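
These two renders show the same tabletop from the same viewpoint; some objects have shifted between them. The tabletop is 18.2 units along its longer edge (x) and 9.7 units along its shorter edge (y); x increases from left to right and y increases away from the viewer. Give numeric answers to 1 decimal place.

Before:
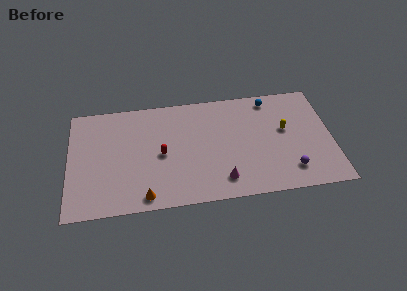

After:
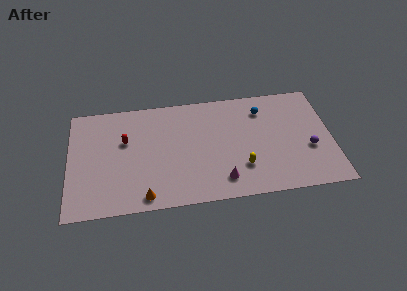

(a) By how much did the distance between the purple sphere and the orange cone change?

+1.7

The distance was about 10.0 in the first image and 11.7 in the second, so they moved 1.7 units further apart.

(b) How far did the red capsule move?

2.9

The red capsule moved from about (6.4, 4.6) to (3.9, 6.1), a distance of √(2.5² + 1.5²) ≈ 2.9.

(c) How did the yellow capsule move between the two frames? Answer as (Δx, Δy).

(-3.1, -2.9)

The yellow capsule was at about (15.0, 5.6) and moved to about (11.9, 2.7).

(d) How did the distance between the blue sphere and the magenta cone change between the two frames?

-1.1

The distance was about 7.6 in the first image and 6.5 in the second, so they moved 1.1 units closer together.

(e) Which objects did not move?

the orange cone and the magenta cone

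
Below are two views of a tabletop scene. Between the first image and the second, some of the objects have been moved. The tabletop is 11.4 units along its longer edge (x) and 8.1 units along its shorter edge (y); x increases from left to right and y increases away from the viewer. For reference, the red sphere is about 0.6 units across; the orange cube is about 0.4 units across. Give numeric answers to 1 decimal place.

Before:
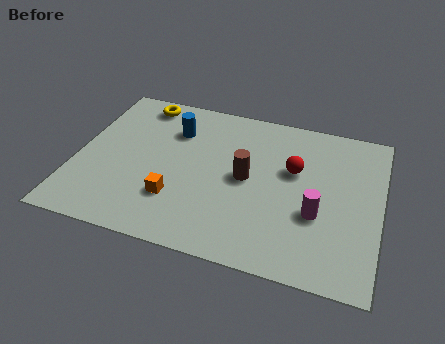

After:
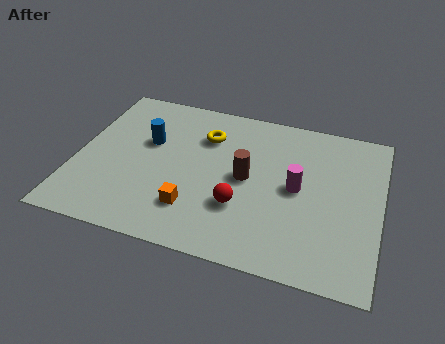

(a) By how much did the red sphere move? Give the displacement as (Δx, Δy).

(-1.8, -2.4)

The red sphere started near (8.1, 5.0) and ended near (6.3, 2.6).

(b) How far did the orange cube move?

0.8

From (3.9, 2.3) to (4.6, 2.0), the orange cube covered √(0.7² + 0.3²) ≈ 0.8 units.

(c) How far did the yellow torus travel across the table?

2.9

The yellow torus moved from about (2.1, 7.1) to (4.7, 5.9), a distance of √(2.6² + 1.2²) ≈ 2.9.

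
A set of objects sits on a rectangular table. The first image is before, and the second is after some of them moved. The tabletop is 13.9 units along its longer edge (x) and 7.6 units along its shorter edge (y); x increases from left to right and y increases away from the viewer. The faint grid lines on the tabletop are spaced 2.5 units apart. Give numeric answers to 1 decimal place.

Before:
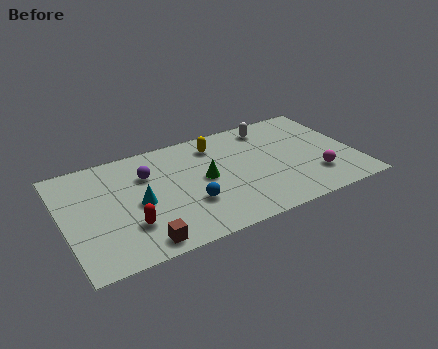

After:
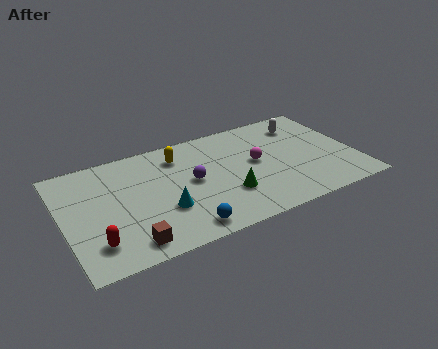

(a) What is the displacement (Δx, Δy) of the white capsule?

(1.6, -0.4)

The white capsule started near (10.2, 6.4) and ended near (11.8, 6.0).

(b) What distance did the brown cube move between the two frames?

0.5

The brown cube moved from about (3.3, 0.9) to (2.8, 1.1), a distance of √(0.5² + 0.2²) ≈ 0.5.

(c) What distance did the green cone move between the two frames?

1.7

From (6.7, 3.9) to (7.6, 2.4), the green cone covered √(0.9² + 1.5²) ≈ 1.7 units.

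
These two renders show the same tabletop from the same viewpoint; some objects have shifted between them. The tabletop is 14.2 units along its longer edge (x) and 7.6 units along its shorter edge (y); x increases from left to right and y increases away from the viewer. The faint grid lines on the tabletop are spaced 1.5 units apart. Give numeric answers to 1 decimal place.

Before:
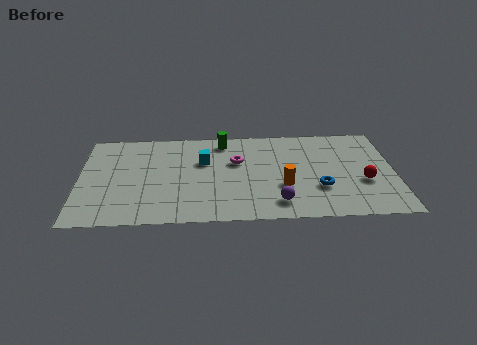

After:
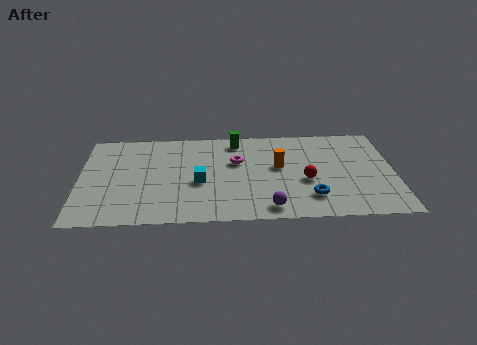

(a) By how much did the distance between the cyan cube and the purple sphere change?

-1.0

They were about 4.8 units apart before and 3.8 after — 1.0 units closer together.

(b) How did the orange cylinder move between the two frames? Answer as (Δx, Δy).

(-0.2, 1.6)

The orange cylinder started near (9.2, 2.7) and ended near (9.0, 4.3).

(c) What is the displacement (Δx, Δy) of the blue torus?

(-0.4, -0.7)

From the two frames, the blue torus sits at roughly (10.8, 2.5) before and (10.4, 1.8) after.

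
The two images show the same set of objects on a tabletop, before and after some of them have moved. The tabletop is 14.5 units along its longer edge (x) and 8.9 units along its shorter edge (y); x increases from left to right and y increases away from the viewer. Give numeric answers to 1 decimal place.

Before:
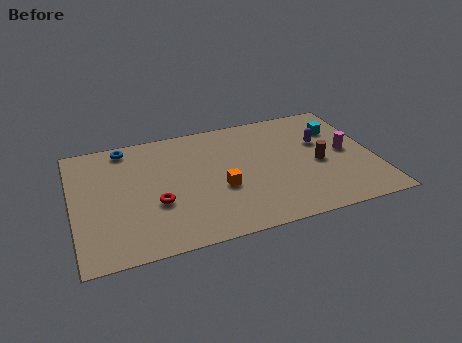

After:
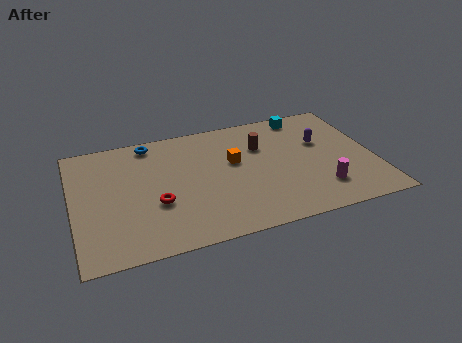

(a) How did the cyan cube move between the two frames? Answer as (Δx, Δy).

(-1.5, 1.5)

The cyan cube started near (13.0, 6.4) and ended near (11.5, 7.9).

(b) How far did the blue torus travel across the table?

1.2

The blue torus was near (2.7, 7.9) before and (3.9, 7.9) after, so it travelled √(1.2² + 0.0²) ≈ 1.2 units.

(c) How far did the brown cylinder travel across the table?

3.3

The brown cylinder moved from about (11.8, 4.0) to (9.2, 6.1), a distance of √(2.6² + 2.1²) ≈ 3.3.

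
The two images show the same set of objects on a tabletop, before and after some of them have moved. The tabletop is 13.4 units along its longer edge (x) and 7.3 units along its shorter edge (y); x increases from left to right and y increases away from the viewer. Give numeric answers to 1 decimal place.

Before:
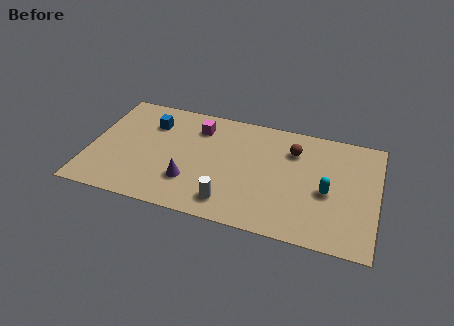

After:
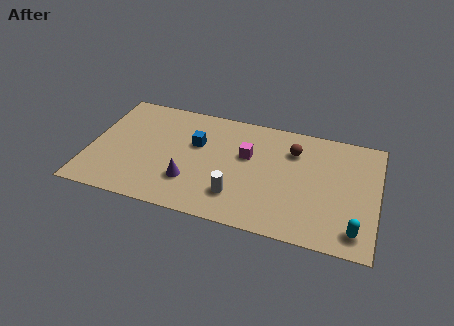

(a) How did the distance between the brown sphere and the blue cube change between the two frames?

-2.1

They were about 6.7 units apart before and 4.6 after — 2.1 units closer together.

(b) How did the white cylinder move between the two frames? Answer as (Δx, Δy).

(0.3, 0.5)

From the two frames, the white cylinder sits at roughly (6.7, 1.3) before and (7.0, 1.8) after.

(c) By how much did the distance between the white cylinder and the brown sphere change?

-0.6

They were about 4.9 units apart before and 4.3 after — 0.6 units closer together.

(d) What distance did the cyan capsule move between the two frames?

2.4

From (11.1, 3.2) to (12.5, 1.2), the cyan capsule covered √(1.4² + 2.0²) ≈ 2.4 units.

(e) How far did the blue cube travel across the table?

2.3

The blue cube moved from about (2.7, 5.4) to (4.9, 4.6), a distance of √(2.2² + 0.8²) ≈ 2.3.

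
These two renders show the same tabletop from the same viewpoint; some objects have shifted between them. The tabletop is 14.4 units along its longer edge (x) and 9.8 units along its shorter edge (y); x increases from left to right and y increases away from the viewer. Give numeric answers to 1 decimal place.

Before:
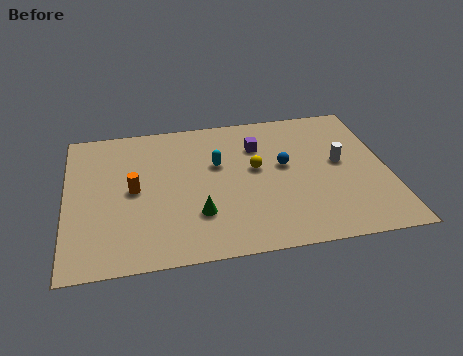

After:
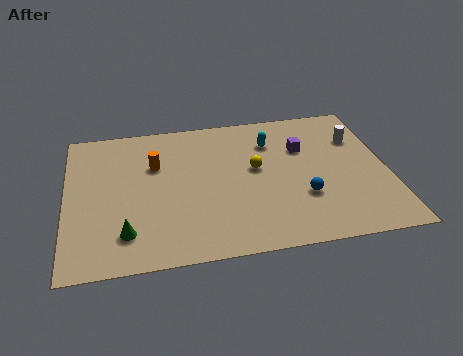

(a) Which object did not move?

the yellow sphere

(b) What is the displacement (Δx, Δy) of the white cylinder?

(0.9, 1.6)

The white cylinder started near (12.3, 5.3) and ended near (13.2, 6.9).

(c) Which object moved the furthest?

the green cone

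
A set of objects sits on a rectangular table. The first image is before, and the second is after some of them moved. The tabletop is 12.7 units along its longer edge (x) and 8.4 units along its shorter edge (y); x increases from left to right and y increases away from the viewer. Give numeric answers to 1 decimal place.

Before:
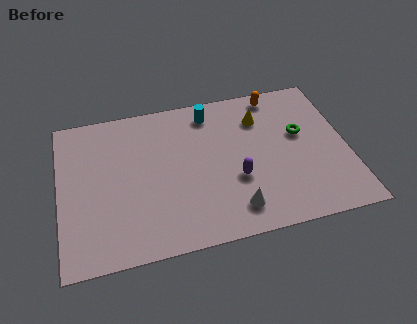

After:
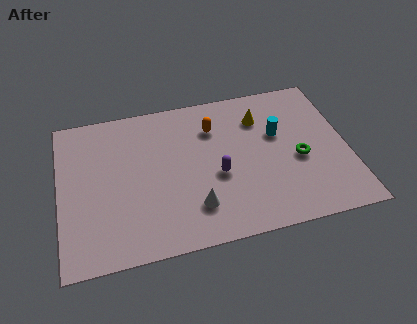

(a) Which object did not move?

the yellow cone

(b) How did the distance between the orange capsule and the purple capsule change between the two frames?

-2.2

They were about 4.9 units apart before and 2.7 after — 2.2 units closer together.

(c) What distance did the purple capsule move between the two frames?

0.9

The purple capsule was near (7.7, 3.1) before and (6.9, 3.5) after, so it travelled √(0.8² + 0.4²) ≈ 0.9 units.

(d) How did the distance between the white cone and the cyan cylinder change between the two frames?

-0.6

Before: roughly 5.6 units apart; after: 5.0. That's 0.6 units closer together.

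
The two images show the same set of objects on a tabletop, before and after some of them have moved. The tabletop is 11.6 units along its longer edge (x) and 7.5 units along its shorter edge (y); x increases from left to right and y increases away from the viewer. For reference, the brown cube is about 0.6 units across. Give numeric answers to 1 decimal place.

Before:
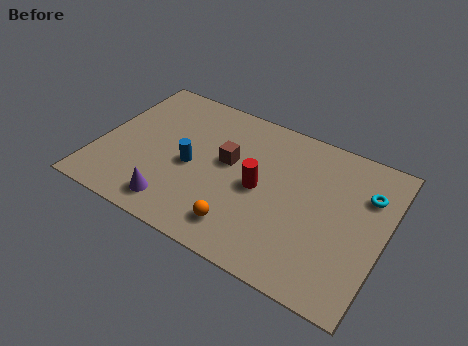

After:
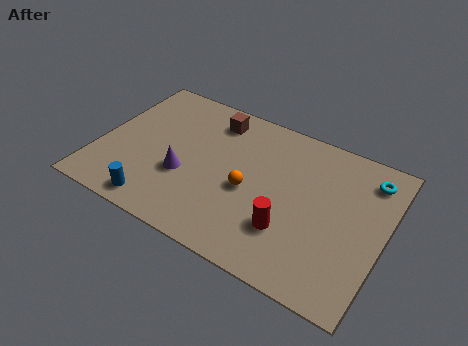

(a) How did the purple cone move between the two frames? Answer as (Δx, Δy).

(0.1, 1.6)

The purple cone was at about (3.5, 1.2) and moved to about (3.6, 2.8).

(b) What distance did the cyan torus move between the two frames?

0.8

From (10.7, 5.3) to (10.7, 6.1), the cyan torus covered √(0.0² + 0.8²) ≈ 0.8 units.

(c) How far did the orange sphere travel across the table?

1.9

From (6.2, 1.4) to (6.2, 3.3), the orange sphere covered √(0.0² + 1.9²) ≈ 1.9 units.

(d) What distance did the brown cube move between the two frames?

2.1

The brown cube was near (5.2, 4.3) before and (4.3, 6.2) after, so it travelled √(0.9² + 1.9²) ≈ 2.1 units.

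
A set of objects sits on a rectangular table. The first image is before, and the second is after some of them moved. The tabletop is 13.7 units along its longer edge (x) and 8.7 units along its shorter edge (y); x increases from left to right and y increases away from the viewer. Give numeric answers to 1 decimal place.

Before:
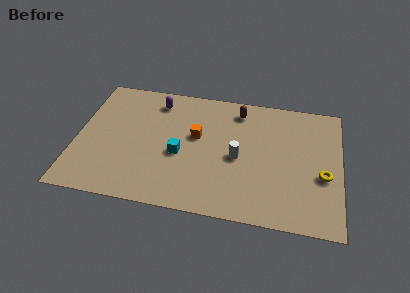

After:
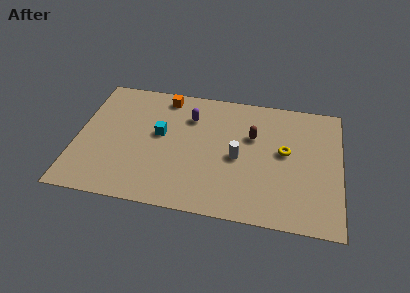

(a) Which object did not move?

the white cylinder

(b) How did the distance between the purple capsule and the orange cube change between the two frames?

-1.2

The distance was about 3.0 in the first image and 1.8 in the second, so they moved 1.2 units closer together.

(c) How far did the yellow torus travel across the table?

2.4

The yellow torus moved from about (12.8, 3.5) to (10.8, 4.8), a distance of √(2.0² + 1.3²) ≈ 2.4.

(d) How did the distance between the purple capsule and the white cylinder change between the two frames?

-1.9

They were about 5.4 units apart before and 3.5 after — 1.9 units closer together.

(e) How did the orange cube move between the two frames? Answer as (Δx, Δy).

(-1.8, 2.5)

The orange cube was at about (6.2, 5.1) and moved to about (4.4, 7.6).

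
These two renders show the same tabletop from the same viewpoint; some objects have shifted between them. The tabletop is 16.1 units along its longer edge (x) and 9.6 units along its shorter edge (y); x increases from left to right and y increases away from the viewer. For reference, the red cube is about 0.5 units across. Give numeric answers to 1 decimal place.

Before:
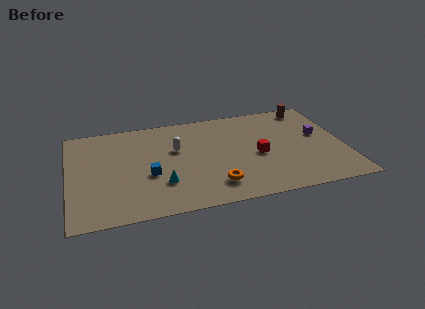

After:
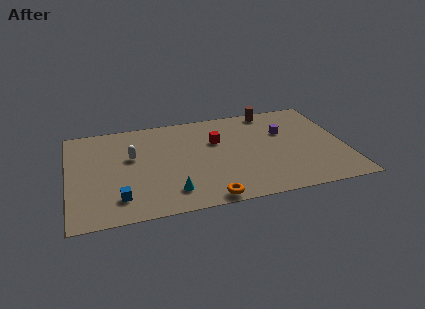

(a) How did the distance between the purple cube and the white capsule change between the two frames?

+0.6

They were about 8.4 units apart before and 9.0 after — 0.6 units further apart.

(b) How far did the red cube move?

3.0

The red cube was near (11.0, 4.3) before and (8.7, 6.3) after, so it travelled √(2.3² + 2.0²) ≈ 3.0 units.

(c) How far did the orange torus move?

1.3

From (8.3, 2.0) to (7.8, 0.8), the orange torus covered √(0.5² + 1.2²) ≈ 1.3 units.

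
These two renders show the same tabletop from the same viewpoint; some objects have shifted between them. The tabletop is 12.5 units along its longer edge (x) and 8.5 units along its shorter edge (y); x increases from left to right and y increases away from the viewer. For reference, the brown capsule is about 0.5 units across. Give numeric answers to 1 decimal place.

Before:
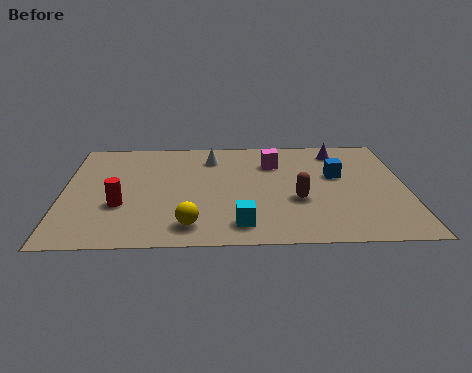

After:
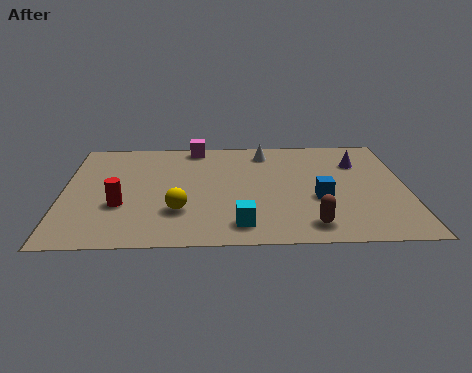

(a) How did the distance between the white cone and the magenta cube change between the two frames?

+0.3

They were about 2.4 units apart before and 2.7 after — 0.3 units further apart.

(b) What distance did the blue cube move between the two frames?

1.9

The blue cube was near (10.0, 5.1) before and (9.3, 3.3) after, so it travelled √(0.7² + 1.8²) ≈ 1.9 units.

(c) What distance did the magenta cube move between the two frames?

3.3

From (7.7, 6.2) to (4.8, 7.7), the magenta cube covered √(2.9² + 1.5²) ≈ 3.3 units.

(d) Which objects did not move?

the cyan cube and the red cylinder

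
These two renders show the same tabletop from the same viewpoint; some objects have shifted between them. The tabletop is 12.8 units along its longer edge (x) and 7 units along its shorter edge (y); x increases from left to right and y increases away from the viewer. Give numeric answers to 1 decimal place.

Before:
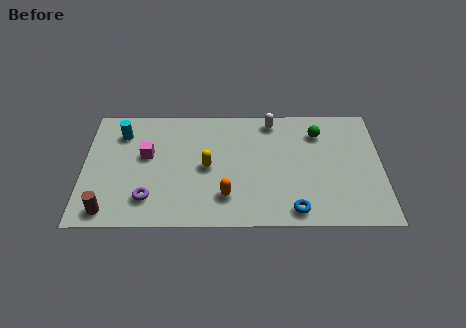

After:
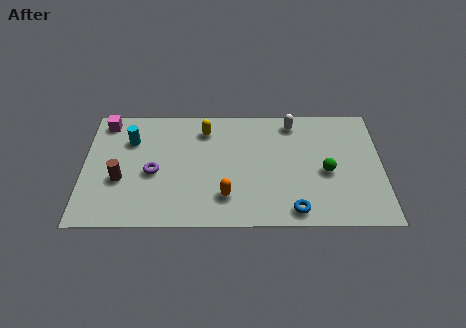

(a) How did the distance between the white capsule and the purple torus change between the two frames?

-0.3

They were about 7.0 units apart before and 6.7 after — 0.3 units closer together.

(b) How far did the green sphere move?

2.3

From (10.1, 5.4) to (10.4, 3.1), the green sphere covered √(0.3² + 2.3²) ≈ 2.3 units.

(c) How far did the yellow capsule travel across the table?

2.2

The yellow capsule was near (5.3, 3.4) before and (5.2, 5.6) after, so it travelled √(0.1² + 2.2²) ≈ 2.2 units.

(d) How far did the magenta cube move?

2.7

From (2.7, 4.1) to (0.9, 6.1), the magenta cube covered √(1.8² + 2.0²) ≈ 2.7 units.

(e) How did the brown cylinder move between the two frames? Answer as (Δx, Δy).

(0.5, 1.8)

The brown cylinder was at about (1.1, 0.9) and moved to about (1.6, 2.7).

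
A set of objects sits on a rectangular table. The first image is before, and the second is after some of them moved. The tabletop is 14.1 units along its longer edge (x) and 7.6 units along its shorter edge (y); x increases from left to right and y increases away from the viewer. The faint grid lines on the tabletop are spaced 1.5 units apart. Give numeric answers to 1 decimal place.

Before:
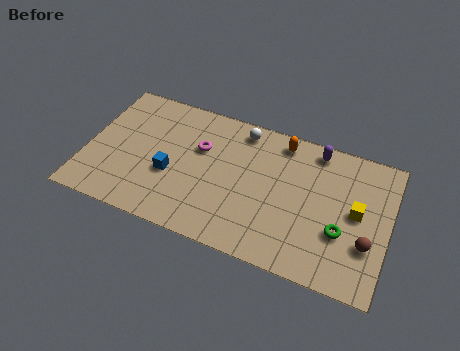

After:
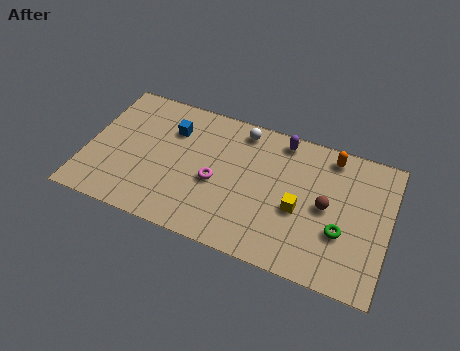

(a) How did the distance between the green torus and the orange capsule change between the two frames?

-1.0

Before: roughly 5.0 units apart; after: 4.0. That's 1.0 units closer together.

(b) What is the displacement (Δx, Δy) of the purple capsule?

(-1.6, 0.0)

The purple capsule started near (10.5, 6.7) and ended near (8.9, 6.7).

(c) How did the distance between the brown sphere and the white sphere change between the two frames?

-2.4

The distance was about 7.4 in the first image and 5.0 in the second, so they moved 2.4 units closer together.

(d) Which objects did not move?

the green torus and the white sphere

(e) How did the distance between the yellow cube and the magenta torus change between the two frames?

-3.6

They were about 7.5 units apart before and 3.9 after — 3.6 units closer together.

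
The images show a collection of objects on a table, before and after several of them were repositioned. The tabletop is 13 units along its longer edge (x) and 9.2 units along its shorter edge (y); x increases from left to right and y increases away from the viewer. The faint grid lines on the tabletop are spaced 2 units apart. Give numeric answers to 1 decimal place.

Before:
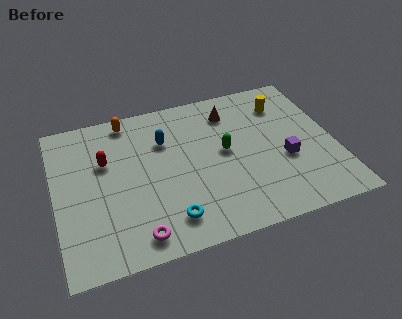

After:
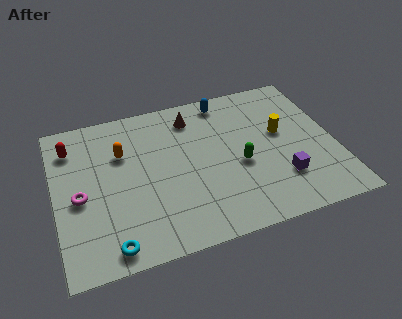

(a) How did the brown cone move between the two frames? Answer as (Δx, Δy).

(-1.8, 0.2)

The brown cone started near (8.4, 7.3) and ended near (6.6, 7.5).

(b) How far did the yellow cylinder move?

1.8

From (10.9, 7.1) to (10.6, 5.3), the yellow cylinder covered √(0.3² + 1.8²) ≈ 1.8 units.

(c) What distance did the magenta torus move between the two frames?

3.8

The magenta torus moved from about (3.5, 1.2) to (1.1, 4.1), a distance of √(2.4² + 2.9²) ≈ 3.8.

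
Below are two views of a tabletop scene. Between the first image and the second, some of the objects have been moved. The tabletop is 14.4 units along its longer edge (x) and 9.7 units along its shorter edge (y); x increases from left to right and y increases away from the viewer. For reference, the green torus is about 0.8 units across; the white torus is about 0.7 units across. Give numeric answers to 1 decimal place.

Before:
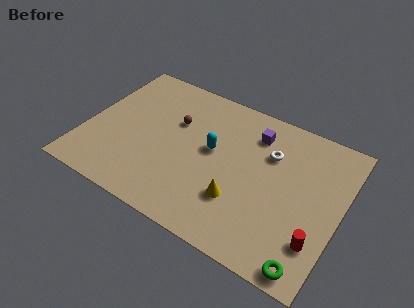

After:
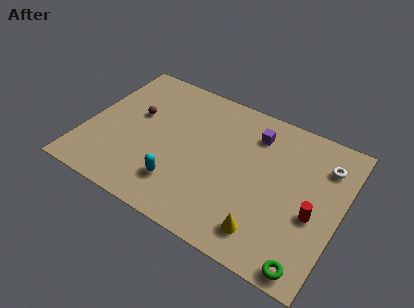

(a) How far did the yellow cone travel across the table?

2.1

From (9.0, 2.9) to (10.7, 1.7), the yellow cone covered √(1.7² + 1.2²) ≈ 2.1 units.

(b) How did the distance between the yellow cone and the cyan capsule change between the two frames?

+1.9

Before: roughly 3.1 units apart; after: 5.0. That's 1.9 units further apart.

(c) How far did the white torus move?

3.1

The white torus moved from about (10.2, 6.7) to (13.2, 7.4), a distance of √(3.0² + 0.7²) ≈ 3.1.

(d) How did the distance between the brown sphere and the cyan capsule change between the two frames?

+2.2

They were about 2.5 units apart before and 4.7 after — 2.2 units further apart.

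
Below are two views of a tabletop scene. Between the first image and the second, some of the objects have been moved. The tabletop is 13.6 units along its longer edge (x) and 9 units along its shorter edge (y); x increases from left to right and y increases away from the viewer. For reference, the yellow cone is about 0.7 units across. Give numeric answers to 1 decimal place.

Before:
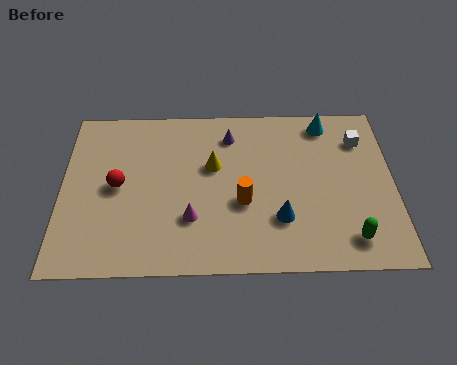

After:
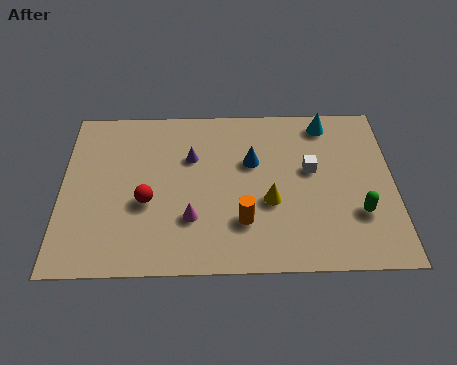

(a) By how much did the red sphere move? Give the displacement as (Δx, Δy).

(1.2, -0.9)

The red sphere was at about (2.3, 4.5) and moved to about (3.5, 3.6).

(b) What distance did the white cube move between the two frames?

2.6

The white cube was near (12.3, 6.8) before and (10.2, 5.2) after, so it travelled √(2.1² + 1.6²) ≈ 2.6 units.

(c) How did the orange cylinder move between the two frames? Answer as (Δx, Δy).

(0.0, -1.0)

From the two frames, the orange cylinder sits at roughly (7.4, 3.5) before and (7.4, 2.5) after.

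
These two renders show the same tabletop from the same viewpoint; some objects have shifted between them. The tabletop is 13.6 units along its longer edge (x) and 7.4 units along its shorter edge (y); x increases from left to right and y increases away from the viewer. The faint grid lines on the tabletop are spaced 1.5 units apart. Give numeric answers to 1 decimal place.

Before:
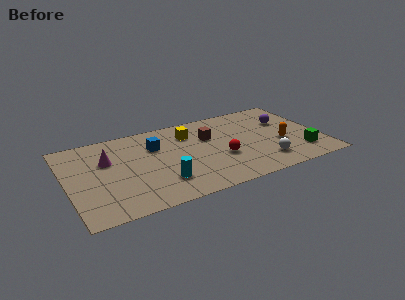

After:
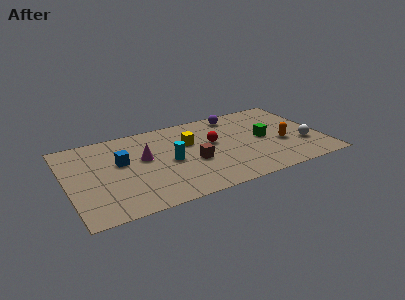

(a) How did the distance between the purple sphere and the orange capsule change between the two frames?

+2.0

The distance was about 2.1 in the first image and 4.1 in the second, so they moved 2.0 units further apart.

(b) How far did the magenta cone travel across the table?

2.0

From (2.2, 4.8) to (4.1, 4.3), the magenta cone covered √(1.9² + 0.5²) ≈ 2.0 units.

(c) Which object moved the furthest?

the purple sphere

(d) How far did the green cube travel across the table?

2.7

The green cube was near (12.3, 1.7) before and (10.5, 3.7) after, so it travelled √(1.8² + 2.0²) ≈ 2.7 units.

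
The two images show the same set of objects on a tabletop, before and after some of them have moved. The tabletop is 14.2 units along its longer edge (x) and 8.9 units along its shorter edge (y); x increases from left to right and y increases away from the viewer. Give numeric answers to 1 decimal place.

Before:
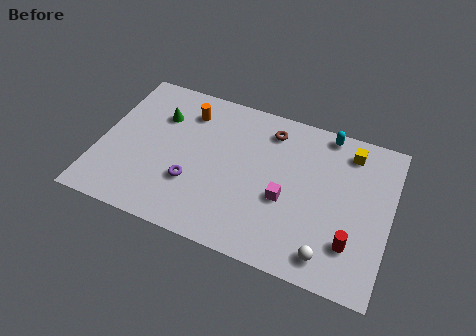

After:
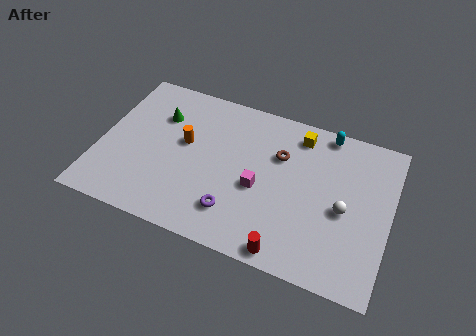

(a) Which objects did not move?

the green cone and the cyan capsule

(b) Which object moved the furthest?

the red cylinder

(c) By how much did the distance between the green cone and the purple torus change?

+2.1

Before: roughly 3.9 units apart; after: 6.0. That's 2.1 units further apart.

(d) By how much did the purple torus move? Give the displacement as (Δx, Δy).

(2.2, -0.9)

From the two frames, the purple torus sits at roughly (4.7, 2.9) before and (6.9, 2.0) after.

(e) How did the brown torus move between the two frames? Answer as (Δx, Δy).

(0.6, -1.3)

From the two frames, the brown torus sits at roughly (8.1, 7.3) before and (8.7, 6.0) after.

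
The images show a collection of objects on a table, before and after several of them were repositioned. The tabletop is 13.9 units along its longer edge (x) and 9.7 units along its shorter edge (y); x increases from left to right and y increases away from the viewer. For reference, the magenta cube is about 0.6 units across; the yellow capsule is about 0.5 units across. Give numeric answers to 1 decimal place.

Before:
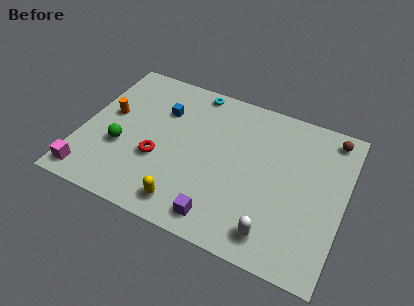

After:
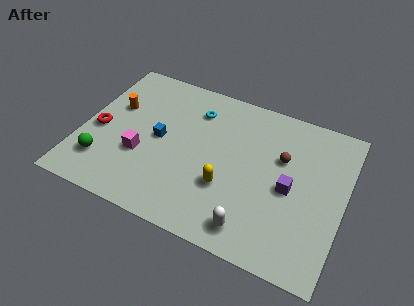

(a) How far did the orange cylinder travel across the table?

0.6

The orange cylinder moved from about (1.3, 5.5) to (1.5, 6.1), a distance of √(0.2² + 0.6²) ≈ 0.6.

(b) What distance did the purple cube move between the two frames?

4.6

The purple cube moved from about (7.8, 1.3) to (11.1, 4.5), a distance of √(3.3² + 3.2²) ≈ 4.6.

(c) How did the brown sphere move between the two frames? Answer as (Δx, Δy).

(-2.4, -2.3)

From the two frames, the brown sphere sits at roughly (12.9, 8.5) before and (10.5, 6.2) after.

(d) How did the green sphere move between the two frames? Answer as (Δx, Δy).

(-0.8, -1.3)

The green sphere was at about (2.2, 3.6) and moved to about (1.4, 2.3).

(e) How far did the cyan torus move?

1.3

The cyan torus was near (5.5, 8.8) before and (5.7, 7.5) after, so it travelled √(0.2² + 1.3²) ≈ 1.3 units.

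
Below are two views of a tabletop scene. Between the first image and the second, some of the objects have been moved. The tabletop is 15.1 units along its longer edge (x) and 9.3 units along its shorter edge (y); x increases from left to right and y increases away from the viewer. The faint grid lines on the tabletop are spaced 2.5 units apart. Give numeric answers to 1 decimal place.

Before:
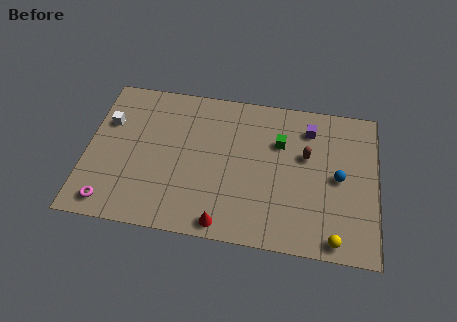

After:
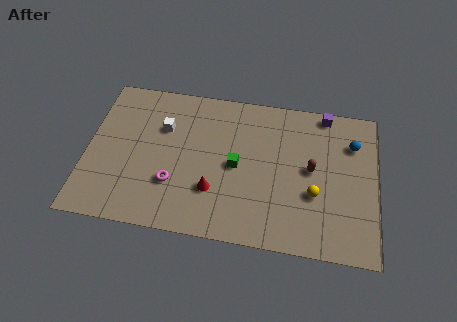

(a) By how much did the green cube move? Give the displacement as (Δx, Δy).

(-2.2, -1.8)

The green cube started near (10.0, 6.3) and ended near (7.8, 4.5).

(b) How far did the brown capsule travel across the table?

0.9

The brown capsule was near (11.4, 5.7) before and (11.7, 4.9) after, so it travelled √(0.3² + 0.8²) ≈ 0.9 units.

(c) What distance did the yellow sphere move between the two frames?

2.7

The yellow sphere moved from about (13.0, 0.9) to (11.9, 3.4), a distance of √(1.1² + 2.5²) ≈ 2.7.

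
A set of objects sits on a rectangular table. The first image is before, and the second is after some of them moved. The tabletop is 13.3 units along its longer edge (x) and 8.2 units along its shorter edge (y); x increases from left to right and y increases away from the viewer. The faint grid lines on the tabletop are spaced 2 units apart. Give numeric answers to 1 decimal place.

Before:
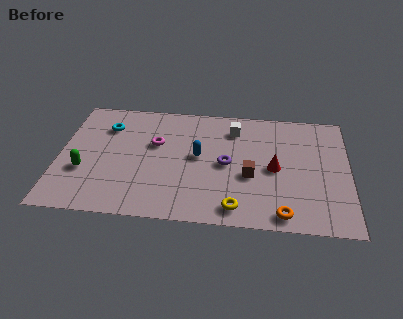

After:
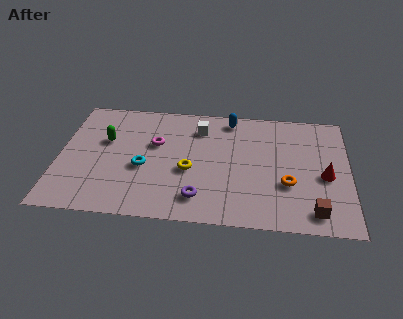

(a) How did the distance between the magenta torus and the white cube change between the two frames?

-1.5

The distance was about 3.9 in the first image and 2.4 in the second, so they moved 1.5 units closer together.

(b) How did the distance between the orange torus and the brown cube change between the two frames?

-0.7

Before: roughly 2.8 units apart; after: 2.1. That's 0.7 units closer together.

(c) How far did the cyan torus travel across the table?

3.2

The cyan torus was near (2.1, 6.1) before and (3.9, 3.4) after, so it travelled √(1.8² + 2.7²) ≈ 3.2 units.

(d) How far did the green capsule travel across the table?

2.4

The green capsule moved from about (1.2, 2.9) to (2.1, 5.1), a distance of √(0.9² + 2.2²) ≈ 2.4.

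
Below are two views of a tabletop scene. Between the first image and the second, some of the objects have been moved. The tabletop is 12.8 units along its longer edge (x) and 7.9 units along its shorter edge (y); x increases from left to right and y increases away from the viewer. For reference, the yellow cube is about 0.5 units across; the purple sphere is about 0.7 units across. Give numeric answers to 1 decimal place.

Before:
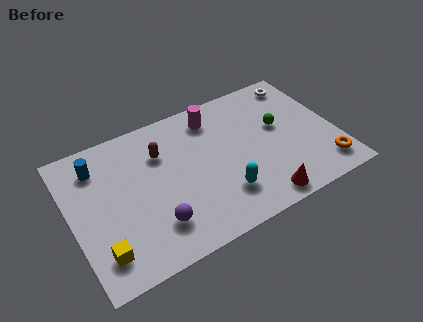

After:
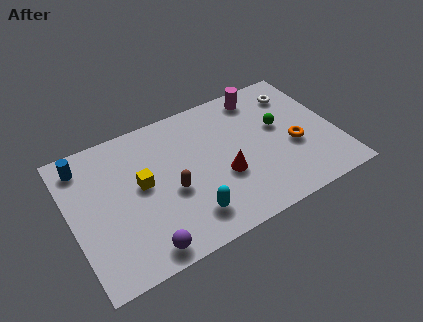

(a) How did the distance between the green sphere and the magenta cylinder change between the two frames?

-1.3

The distance was about 3.6 in the first image and 2.3 in the second, so they moved 1.3 units closer together.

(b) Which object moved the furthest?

the yellow cube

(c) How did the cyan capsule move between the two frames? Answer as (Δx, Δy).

(-1.7, -0.4)

The cyan capsule started near (7.0, 2.0) and ended near (5.3, 1.6).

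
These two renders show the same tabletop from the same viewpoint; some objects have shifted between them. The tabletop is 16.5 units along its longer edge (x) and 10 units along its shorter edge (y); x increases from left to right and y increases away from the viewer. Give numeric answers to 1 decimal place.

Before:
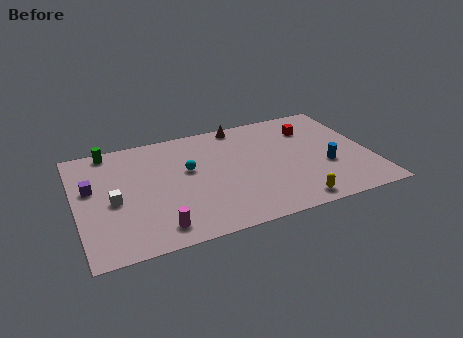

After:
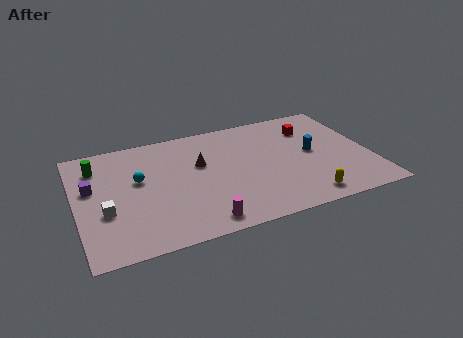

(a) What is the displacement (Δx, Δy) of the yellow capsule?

(0.7, 0.2)

The yellow capsule was at about (11.7, 1.1) and moved to about (12.4, 1.3).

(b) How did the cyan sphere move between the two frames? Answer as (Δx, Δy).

(-2.8, 0.0)

From the two frames, the cyan sphere sits at roughly (6.3, 5.9) before and (3.5, 5.9) after.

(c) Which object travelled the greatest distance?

the brown cone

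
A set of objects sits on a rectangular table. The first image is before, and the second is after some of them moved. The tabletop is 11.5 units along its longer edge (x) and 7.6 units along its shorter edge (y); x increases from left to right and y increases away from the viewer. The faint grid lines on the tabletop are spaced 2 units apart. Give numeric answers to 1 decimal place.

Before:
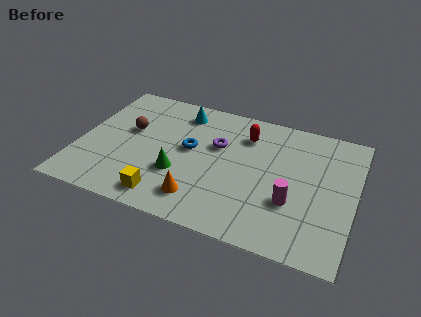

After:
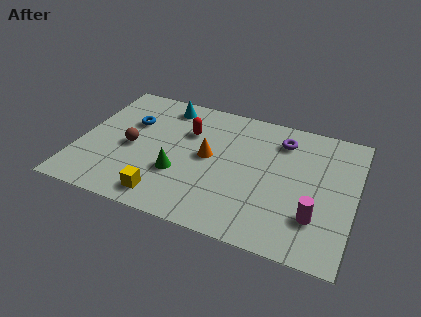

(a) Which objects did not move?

the green cone and the yellow cube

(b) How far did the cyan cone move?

0.7

The cyan cone moved from about (4.0, 6.3) to (3.3, 6.5), a distance of √(0.7² + 0.2²) ≈ 0.7.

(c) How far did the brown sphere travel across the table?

1.0

From (2.0, 4.5) to (2.2, 3.5), the brown sphere covered √(0.2² + 1.0²) ≈ 1.0 units.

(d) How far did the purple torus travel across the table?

2.9

The purple torus was near (5.7, 4.8) before and (8.3, 6.0) after, so it travelled √(2.6² + 1.2²) ≈ 2.9 units.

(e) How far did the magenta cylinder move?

1.1

The magenta cylinder moved from about (9.0, 2.6) to (10.0, 2.1), a distance of √(1.0² + 0.5²) ≈ 1.1.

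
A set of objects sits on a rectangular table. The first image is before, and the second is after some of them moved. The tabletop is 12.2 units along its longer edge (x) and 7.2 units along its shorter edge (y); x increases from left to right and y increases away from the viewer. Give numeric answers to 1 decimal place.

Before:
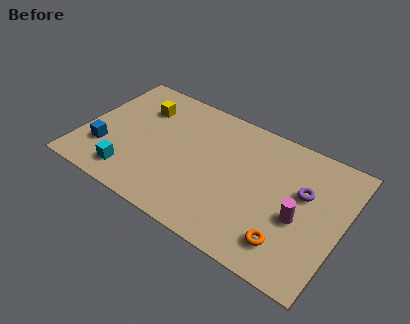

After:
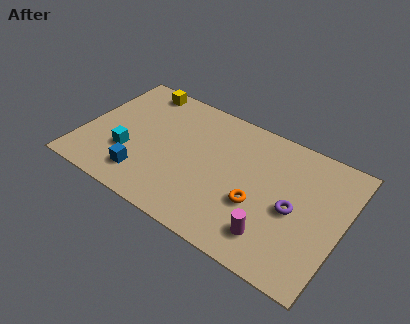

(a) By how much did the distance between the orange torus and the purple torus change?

-1.2

Before: roughly 2.9 units apart; after: 1.7. That's 1.2 units closer together.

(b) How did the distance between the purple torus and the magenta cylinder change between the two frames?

+0.5

They were about 1.4 units apart before and 1.9 after — 0.5 units further apart.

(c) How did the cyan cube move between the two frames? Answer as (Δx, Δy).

(-0.3, 1.1)

The cyan cube started near (2.6, 1.3) and ended near (2.3, 2.4).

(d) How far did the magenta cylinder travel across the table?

1.8

The magenta cylinder moved from about (10.3, 3.0) to (9.3, 1.5), a distance of √(1.0² + 1.5²) ≈ 1.8.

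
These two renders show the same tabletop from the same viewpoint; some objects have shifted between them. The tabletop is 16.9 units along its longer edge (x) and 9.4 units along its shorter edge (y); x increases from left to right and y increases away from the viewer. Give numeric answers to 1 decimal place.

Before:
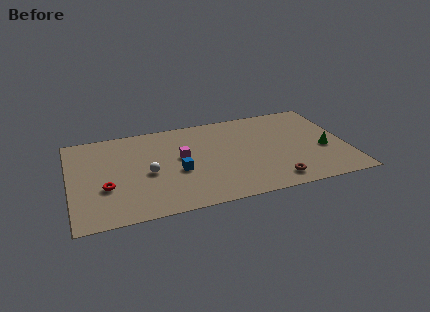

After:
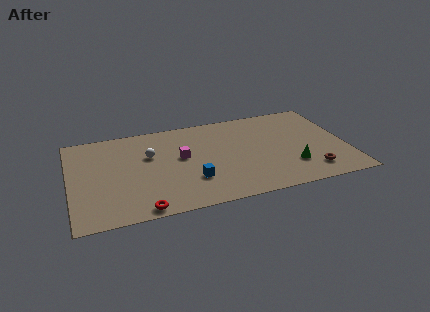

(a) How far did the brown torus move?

2.3

From (12.2, 1.4) to (14.5, 1.8), the brown torus covered √(2.3² + 0.4²) ≈ 2.3 units.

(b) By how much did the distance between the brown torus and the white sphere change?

+2.5

They were about 8.0 units apart before and 10.5 after — 2.5 units further apart.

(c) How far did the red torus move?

3.3

The red torus moved from about (2.1, 3.4) to (4.1, 0.8), a distance of √(2.0² + 2.6²) ≈ 3.3.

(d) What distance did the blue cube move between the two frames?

1.4

The blue cube moved from about (6.5, 3.9) to (7.3, 2.8), a distance of √(0.8² + 1.1²) ≈ 1.4.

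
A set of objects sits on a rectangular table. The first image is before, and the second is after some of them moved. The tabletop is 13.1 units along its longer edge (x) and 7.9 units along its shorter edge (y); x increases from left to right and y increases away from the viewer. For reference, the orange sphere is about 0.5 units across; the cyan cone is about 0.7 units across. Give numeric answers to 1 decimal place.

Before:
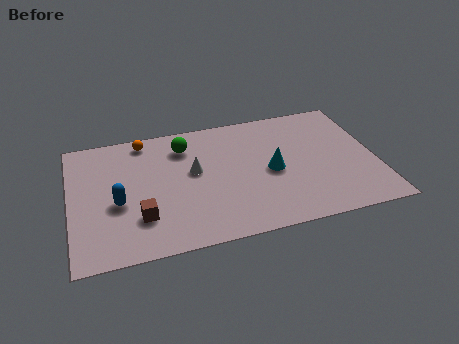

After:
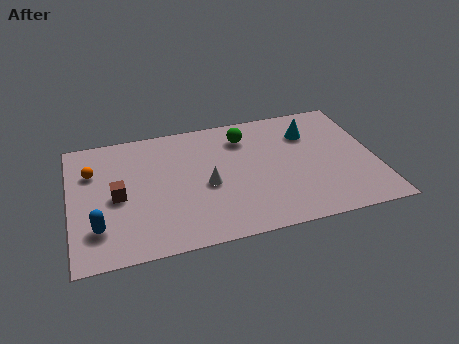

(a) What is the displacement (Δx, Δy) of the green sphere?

(2.6, 0.0)

From the two frames, the green sphere sits at roughly (5.0, 6.2) before and (7.6, 6.2) after.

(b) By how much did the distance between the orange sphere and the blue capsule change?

-0.4

Before: roughly 3.9 units apart; after: 3.5. That's 0.4 units closer together.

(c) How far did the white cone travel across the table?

1.1

The white cone was near (5.3, 4.5) before and (5.8, 3.5) after, so it travelled √(0.5² + 1.0²) ≈ 1.1 units.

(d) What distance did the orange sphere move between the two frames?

2.7

The orange sphere was near (3.3, 7.0) before and (1.0, 5.5) after, so it travelled √(2.3² + 1.5²) ≈ 2.7 units.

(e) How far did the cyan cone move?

2.8

The cyan cone moved from about (8.6, 3.7) to (10.4, 5.8), a distance of √(1.8² + 2.1²) ≈ 2.8.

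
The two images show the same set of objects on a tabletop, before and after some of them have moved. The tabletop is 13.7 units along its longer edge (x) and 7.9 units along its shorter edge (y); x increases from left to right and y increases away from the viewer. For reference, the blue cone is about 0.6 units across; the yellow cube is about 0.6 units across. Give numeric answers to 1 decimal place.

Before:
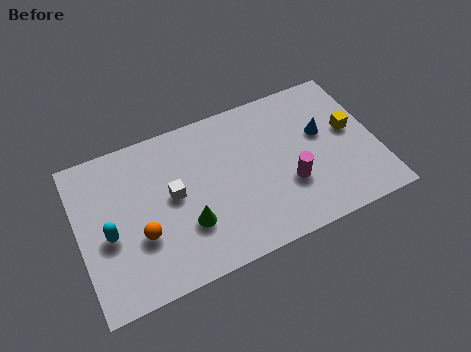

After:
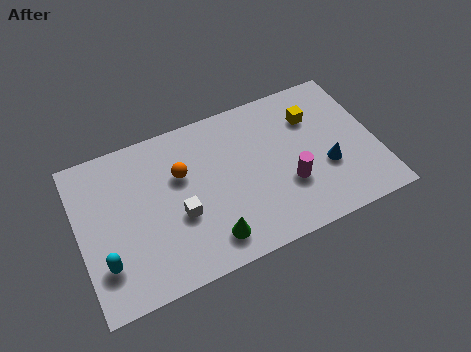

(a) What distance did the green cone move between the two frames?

1.4

The green cone moved from about (4.8, 2.5) to (5.7, 1.4), a distance of √(0.9² + 1.1²) ≈ 1.4.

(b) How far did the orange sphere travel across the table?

3.1

The orange sphere moved from about (2.7, 2.8) to (4.8, 5.1), a distance of √(2.1² + 2.3²) ≈ 3.1.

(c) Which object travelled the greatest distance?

the orange sphere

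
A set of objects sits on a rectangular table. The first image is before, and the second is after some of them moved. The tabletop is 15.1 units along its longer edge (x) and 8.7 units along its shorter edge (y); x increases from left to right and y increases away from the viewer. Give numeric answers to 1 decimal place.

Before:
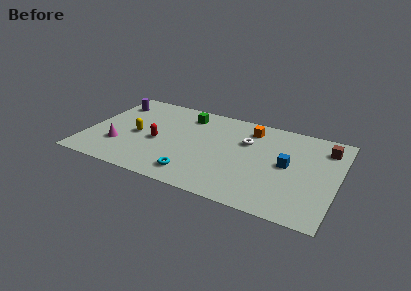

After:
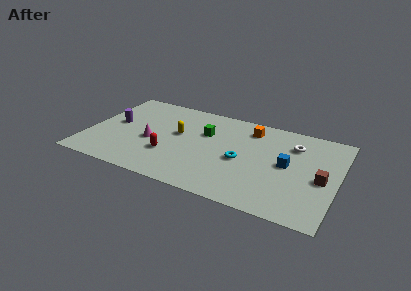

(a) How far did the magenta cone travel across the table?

2.1

The magenta cone was near (2.1, 2.6) before and (3.9, 3.7) after, so it travelled √(1.8² + 1.1²) ≈ 2.1 units.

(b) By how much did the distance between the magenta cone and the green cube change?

-2.1

Before: roughly 5.8 units apart; after: 3.7. That's 2.1 units closer together.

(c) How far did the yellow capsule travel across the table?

2.6

The yellow capsule was near (3.0, 4.0) before and (5.4, 5.0) after, so it travelled √(2.4² + 1.0²) ≈ 2.6 units.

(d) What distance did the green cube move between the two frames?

1.9

The green cube moved from about (5.7, 7.1) to (7.0, 5.7), a distance of √(1.3² + 1.4²) ≈ 1.9.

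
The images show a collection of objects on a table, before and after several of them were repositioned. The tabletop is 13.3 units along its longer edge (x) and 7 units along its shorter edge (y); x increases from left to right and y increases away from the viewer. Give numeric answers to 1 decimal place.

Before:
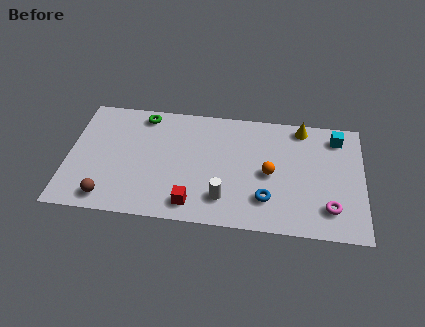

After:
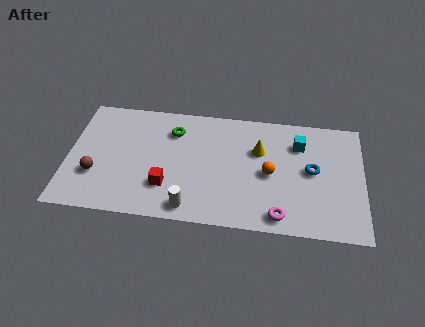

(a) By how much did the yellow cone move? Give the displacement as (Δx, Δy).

(-1.9, -1.6)

From the two frames, the yellow cone sits at roughly (10.5, 6.2) before and (8.6, 4.6) after.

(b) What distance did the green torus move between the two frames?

1.6

From (3.3, 6.1) to (4.7, 5.3), the green torus covered √(1.4² + 0.8²) ≈ 1.6 units.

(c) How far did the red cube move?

1.5

The red cube was near (5.7, 1.1) before and (4.5, 2.0) after, so it travelled √(1.2² + 0.9²) ≈ 1.5 units.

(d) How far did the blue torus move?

2.8

The blue torus was near (9.0, 1.8) before and (11.0, 3.7) after, so it travelled √(2.0² + 1.9²) ≈ 2.8 units.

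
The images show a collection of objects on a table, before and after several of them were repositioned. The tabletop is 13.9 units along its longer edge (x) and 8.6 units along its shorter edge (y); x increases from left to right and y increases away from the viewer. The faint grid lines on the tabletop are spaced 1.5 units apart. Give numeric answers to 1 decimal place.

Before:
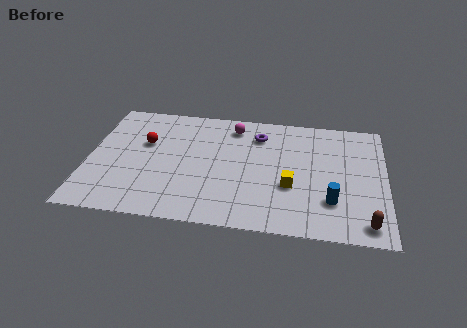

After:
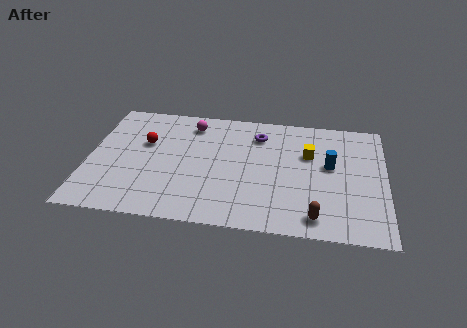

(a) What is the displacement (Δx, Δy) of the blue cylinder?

(-0.1, 2.5)

The blue cylinder was at about (11.4, 2.4) and moved to about (11.3, 4.9).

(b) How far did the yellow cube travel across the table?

2.5

From (9.5, 3.2) to (10.3, 5.6), the yellow cube covered √(0.8² + 2.4²) ≈ 2.5 units.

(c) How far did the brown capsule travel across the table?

2.3

The brown capsule moved from about (13.0, 1.1) to (10.7, 1.2), a distance of √(2.3² + 0.1²) ≈ 2.3.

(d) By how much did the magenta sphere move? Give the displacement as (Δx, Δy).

(-2.0, -0.1)

The magenta sphere was at about (6.7, 7.2) and moved to about (4.7, 7.1).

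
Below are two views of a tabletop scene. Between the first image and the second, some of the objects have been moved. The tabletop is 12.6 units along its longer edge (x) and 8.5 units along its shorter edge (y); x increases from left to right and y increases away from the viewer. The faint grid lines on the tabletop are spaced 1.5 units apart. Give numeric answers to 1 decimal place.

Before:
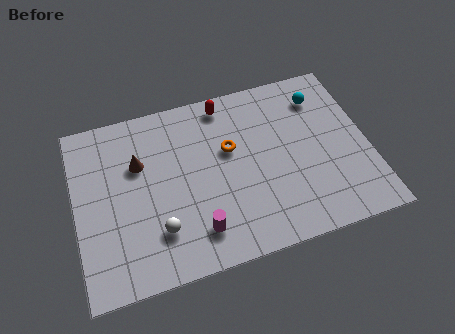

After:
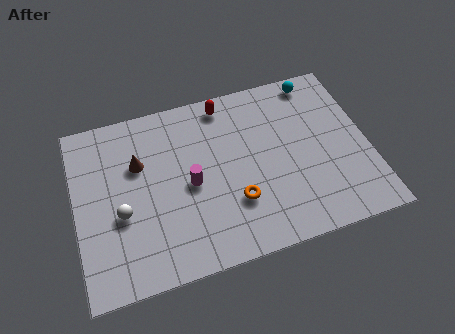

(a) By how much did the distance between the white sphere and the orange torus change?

+0.4

They were about 4.5 units apart before and 4.9 after — 0.4 units further apart.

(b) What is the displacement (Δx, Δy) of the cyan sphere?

(-0.1, 0.9)

From the two frames, the cyan sphere sits at roughly (10.8, 6.7) before and (10.7, 7.6) after.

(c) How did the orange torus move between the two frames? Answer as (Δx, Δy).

(0.0, -2.6)

The orange torus was at about (6.7, 5.2) and moved to about (6.7, 2.6).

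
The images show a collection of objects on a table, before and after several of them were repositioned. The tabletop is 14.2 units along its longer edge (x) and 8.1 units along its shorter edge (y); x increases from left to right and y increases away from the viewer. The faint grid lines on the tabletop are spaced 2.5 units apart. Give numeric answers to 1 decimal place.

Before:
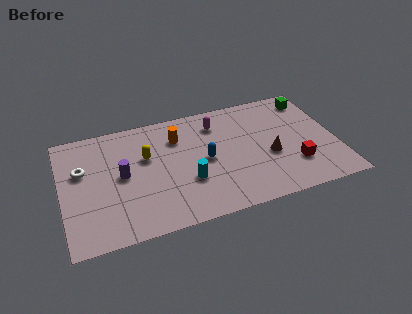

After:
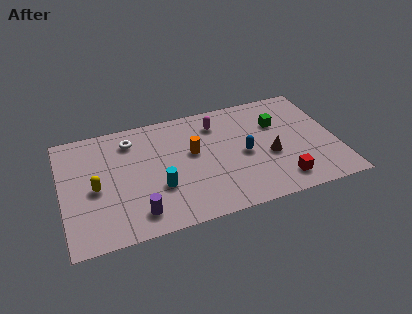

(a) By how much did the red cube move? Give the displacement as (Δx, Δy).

(-0.8, -0.9)

The red cube was at about (11.9, 2.3) and moved to about (11.1, 1.4).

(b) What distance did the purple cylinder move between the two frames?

2.9

The purple cylinder was near (3.1, 4.2) before and (3.7, 1.4) after, so it travelled √(0.6² + 2.8²) ≈ 2.9 units.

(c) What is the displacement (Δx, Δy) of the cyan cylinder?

(-1.5, 0.0)

From the two frames, the cyan cylinder sits at roughly (6.4, 2.8) before and (4.9, 2.8) after.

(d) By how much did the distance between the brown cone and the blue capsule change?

-2.0

They were about 3.4 units apart before and 1.4 after — 2.0 units closer together.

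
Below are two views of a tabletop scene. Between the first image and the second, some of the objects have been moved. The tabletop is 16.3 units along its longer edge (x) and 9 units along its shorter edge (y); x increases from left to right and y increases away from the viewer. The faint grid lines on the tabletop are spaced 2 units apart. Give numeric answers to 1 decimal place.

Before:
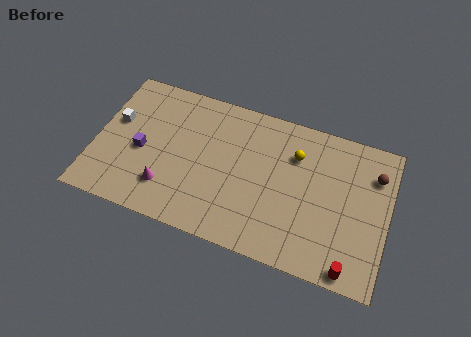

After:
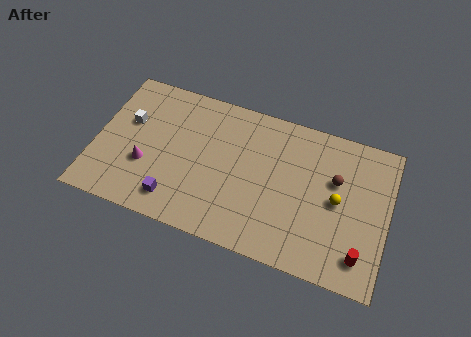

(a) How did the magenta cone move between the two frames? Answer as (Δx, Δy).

(-1.3, 1.0)

The magenta cone started near (4.2, 2.2) and ended near (2.9, 3.2).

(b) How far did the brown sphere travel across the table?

2.3

From (15.4, 6.7) to (13.3, 5.7), the brown sphere covered √(2.1² + 1.0²) ≈ 2.3 units.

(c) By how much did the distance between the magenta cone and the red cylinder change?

+1.8

The distance was about 10.4 in the first image and 12.2 in the second, so they moved 1.8 units further apart.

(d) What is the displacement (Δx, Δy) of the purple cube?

(2.1, -2.4)

The purple cube started near (2.6, 4.0) and ended near (4.7, 1.6).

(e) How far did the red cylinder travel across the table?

1.0

The red cylinder moved from about (14.5, 0.8) to (15.0, 1.7), a distance of √(0.5² + 0.9²) ≈ 1.0.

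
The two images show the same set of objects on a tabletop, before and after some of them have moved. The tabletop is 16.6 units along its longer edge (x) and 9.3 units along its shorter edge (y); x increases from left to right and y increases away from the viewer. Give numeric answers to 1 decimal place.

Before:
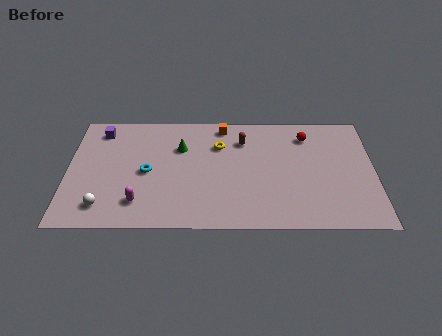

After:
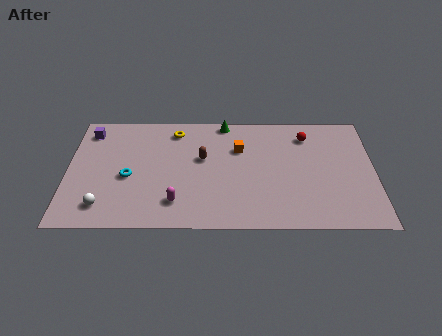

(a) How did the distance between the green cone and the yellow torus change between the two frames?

+0.7

Before: roughly 2.1 units apart; after: 2.8. That's 0.7 units further apart.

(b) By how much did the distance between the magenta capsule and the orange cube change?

-2.2

Before: roughly 7.7 units apart; after: 5.5. That's 2.2 units closer together.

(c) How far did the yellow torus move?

2.7

From (8.2, 6.6) to (5.8, 7.8), the yellow torus covered √(2.4² + 1.2²) ≈ 2.7 units.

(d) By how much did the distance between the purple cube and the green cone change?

+2.8

Before: roughly 4.6 units apart; after: 7.4. That's 2.8 units further apart.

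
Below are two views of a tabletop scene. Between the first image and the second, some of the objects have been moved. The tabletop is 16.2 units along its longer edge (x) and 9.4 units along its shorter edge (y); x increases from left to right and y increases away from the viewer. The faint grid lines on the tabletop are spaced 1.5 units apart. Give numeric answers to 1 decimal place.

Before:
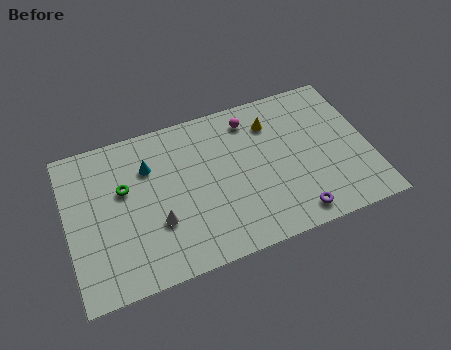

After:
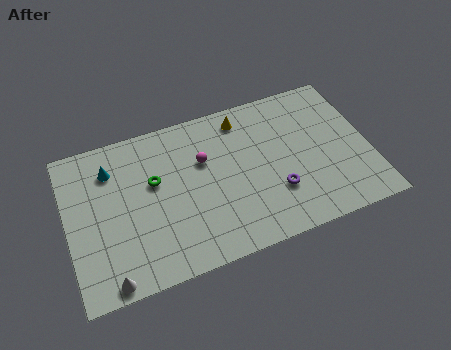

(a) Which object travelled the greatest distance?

the white cone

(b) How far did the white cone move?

3.7

From (4.7, 3.2) to (1.9, 0.8), the white cone covered √(2.8² + 2.4²) ≈ 3.7 units.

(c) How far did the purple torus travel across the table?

1.9

The purple torus was near (11.8, 1.2) before and (11.0, 2.9) after, so it travelled √(0.8² + 1.7²) ≈ 1.9 units.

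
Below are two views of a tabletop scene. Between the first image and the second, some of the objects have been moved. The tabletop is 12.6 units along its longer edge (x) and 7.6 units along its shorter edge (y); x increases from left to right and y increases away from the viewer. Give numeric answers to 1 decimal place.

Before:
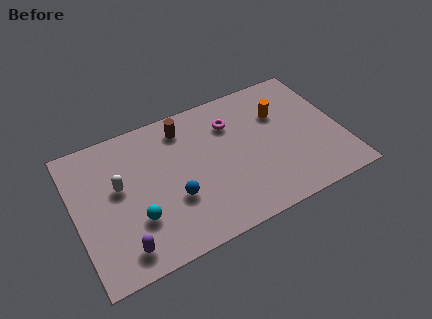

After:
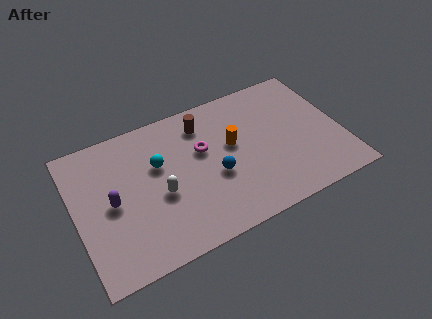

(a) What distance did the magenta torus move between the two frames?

1.7

From (7.6, 5.6) to (6.1, 4.7), the magenta torus covered √(1.5² + 0.9²) ≈ 1.7 units.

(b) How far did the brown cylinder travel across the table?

0.9

From (5.4, 6.3) to (6.3, 6.1), the brown cylinder covered √(0.9² + 0.2²) ≈ 0.9 units.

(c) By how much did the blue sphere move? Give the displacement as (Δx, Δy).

(2.0, 0.4)

The blue sphere started near (4.5, 2.7) and ended near (6.5, 3.1).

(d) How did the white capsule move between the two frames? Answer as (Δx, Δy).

(1.8, -1.2)

The white capsule was at about (2.1, 4.4) and moved to about (3.9, 3.2).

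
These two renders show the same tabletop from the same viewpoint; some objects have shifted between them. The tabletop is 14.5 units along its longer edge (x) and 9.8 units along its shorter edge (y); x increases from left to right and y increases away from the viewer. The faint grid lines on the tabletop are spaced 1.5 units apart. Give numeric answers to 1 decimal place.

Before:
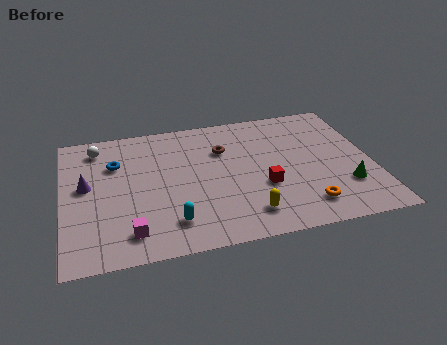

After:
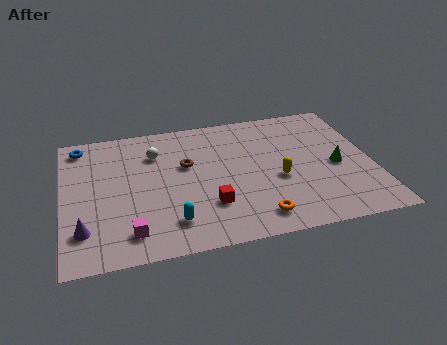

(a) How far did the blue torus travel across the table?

2.3

From (2.5, 6.8) to (0.9, 8.5), the blue torus covered √(1.6² + 1.7²) ≈ 2.3 units.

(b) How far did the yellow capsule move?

2.7

The yellow capsule was near (8.4, 1.8) before and (10.0, 4.0) after, so it travelled √(1.6² + 2.2²) ≈ 2.7 units.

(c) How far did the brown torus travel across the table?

2.0

The brown torus moved from about (7.6, 6.8) to (5.8, 6.0), a distance of √(1.8² + 0.8²) ≈ 2.0.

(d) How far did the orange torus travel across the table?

2.3

The orange torus was near (11.1, 1.8) before and (8.8, 1.5) after, so it travelled √(2.3² + 0.3²) ≈ 2.3 units.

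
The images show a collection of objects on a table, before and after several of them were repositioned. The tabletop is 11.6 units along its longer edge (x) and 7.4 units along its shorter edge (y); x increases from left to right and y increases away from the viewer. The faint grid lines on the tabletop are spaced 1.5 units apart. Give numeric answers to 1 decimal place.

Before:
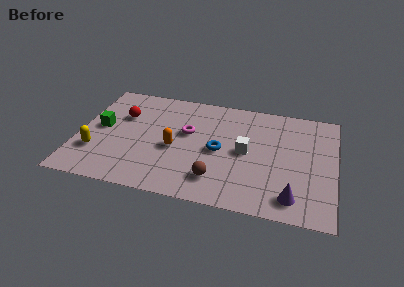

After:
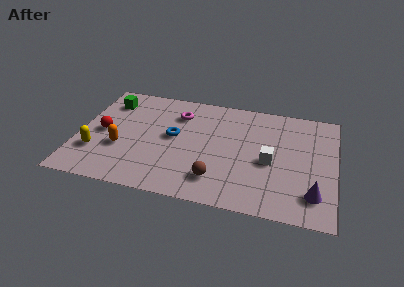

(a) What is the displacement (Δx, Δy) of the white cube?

(1.1, -0.4)

The white cube was at about (7.6, 3.7) and moved to about (8.7, 3.3).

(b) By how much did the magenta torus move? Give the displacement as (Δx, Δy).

(-0.5, 1.2)

The magenta torus started near (4.9, 4.4) and ended near (4.4, 5.6).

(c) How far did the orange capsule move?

2.5

The orange capsule was near (4.4, 3.2) before and (2.0, 2.7) after, so it travelled √(2.4² + 0.5²) ≈ 2.5 units.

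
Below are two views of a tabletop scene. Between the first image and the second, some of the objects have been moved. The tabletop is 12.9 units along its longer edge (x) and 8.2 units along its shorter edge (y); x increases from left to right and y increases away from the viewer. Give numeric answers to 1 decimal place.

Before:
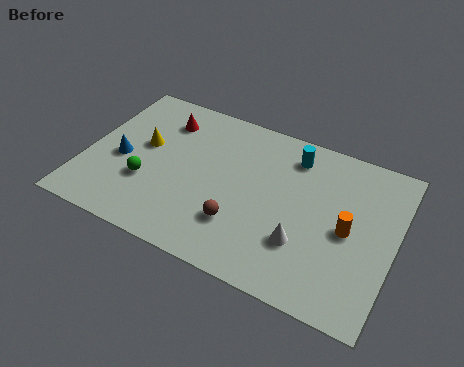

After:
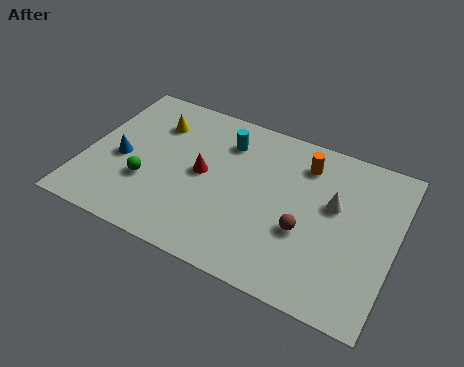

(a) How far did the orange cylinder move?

3.3

The orange cylinder moved from about (11.0, 3.9) to (8.9, 6.5), a distance of √(2.1² + 2.6²) ≈ 3.3.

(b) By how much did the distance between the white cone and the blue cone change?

+1.0

The distance was about 7.9 in the first image and 8.9 in the second, so they moved 1.0 units further apart.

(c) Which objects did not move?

the blue cone and the green sphere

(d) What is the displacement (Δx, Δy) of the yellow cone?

(0.3, 1.4)

The yellow cone was at about (2.3, 4.7) and moved to about (2.6, 6.1).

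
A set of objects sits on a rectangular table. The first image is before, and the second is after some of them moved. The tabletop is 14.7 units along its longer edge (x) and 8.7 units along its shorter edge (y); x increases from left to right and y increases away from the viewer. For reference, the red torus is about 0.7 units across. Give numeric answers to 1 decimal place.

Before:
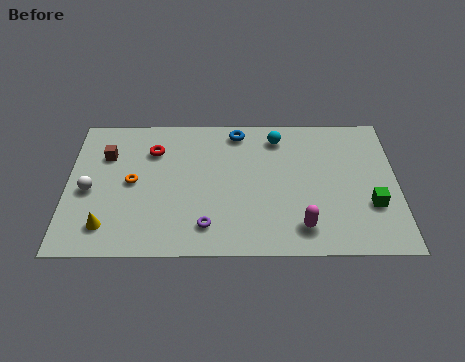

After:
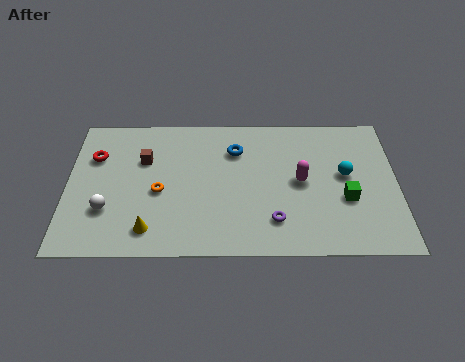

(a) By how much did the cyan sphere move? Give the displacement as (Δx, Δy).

(3.0, -2.4)

The cyan sphere was at about (9.4, 7.2) and moved to about (12.4, 4.8).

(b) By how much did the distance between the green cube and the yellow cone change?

-2.9

The distance was about 11.8 in the first image and 8.9 in the second, so they moved 2.9 units closer together.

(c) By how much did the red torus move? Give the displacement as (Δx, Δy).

(-2.6, -0.4)

The red torus started near (3.8, 6.4) and ended near (1.2, 6.0).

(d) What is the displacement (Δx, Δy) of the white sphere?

(0.8, -1.2)

From the two frames, the white sphere sits at roughly (1.0, 3.9) before and (1.8, 2.7) after.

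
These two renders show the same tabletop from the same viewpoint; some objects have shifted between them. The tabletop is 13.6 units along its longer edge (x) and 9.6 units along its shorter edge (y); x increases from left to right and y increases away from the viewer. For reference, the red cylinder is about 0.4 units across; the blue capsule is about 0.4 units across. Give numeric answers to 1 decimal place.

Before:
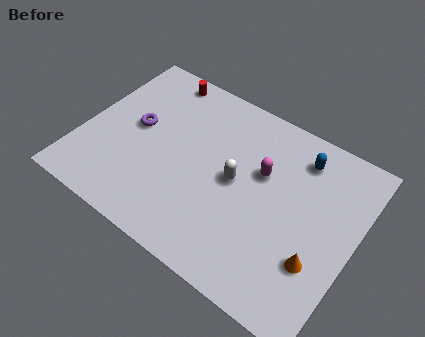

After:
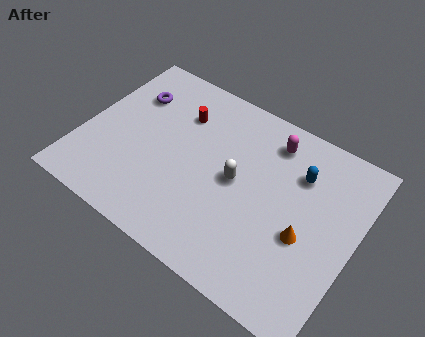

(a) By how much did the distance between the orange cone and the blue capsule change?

-2.0

They were about 5.1 units apart before and 3.1 after — 2.0 units closer together.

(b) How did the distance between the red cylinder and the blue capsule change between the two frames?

-1.3

Before: roughly 7.4 units apart; after: 6.1. That's 1.3 units closer together.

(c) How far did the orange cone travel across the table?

1.2

From (12.1, 3.0) to (11.3, 3.9), the orange cone covered √(0.8² + 0.9²) ≈ 1.2 units.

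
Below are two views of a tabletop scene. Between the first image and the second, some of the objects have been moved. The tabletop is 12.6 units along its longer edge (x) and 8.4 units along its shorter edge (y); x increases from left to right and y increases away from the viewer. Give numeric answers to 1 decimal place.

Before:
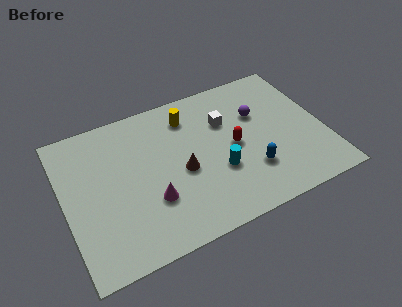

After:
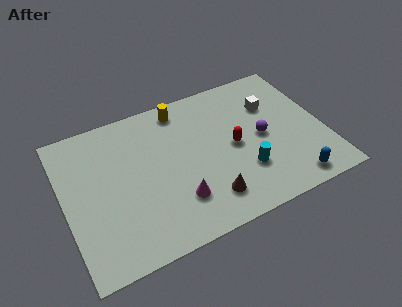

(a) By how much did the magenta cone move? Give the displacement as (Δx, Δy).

(1.2, -0.5)

The magenta cone was at about (4.0, 2.7) and moved to about (5.2, 2.2).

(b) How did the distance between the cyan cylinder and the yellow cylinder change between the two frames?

+1.6

The distance was about 3.8 in the first image and 5.4 in the second, so they moved 1.6 units further apart.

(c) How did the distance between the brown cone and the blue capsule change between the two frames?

+0.6

They were about 3.5 units apart before and 4.1 after — 0.6 units further apart.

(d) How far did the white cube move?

2.3

The white cube was near (8.0, 5.7) before and (10.3, 5.8) after, so it travelled √(2.3² + 0.1²) ≈ 2.3 units.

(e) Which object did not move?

the red capsule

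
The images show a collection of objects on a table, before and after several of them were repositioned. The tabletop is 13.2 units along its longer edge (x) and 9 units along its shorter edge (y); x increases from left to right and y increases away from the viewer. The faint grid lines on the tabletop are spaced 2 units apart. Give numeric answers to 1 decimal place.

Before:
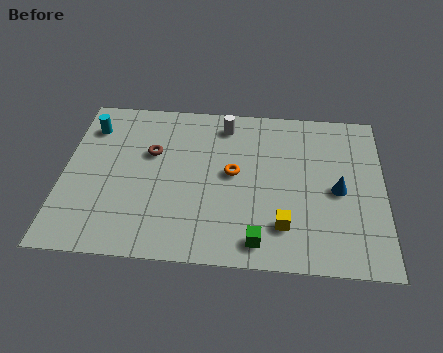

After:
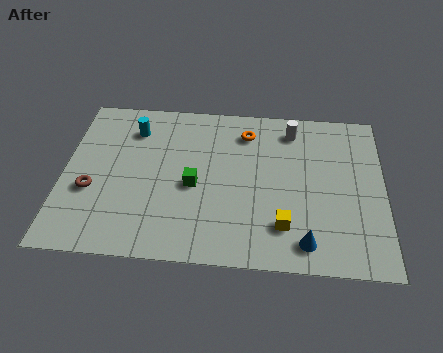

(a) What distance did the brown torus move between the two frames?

3.3

The brown torus was near (3.6, 5.7) before and (1.2, 3.4) after, so it travelled √(2.4² + 2.3²) ≈ 3.3 units.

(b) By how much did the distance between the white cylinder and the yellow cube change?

-0.6

Before: roughly 6.0 units apart; after: 5.4. That's 0.6 units closer together.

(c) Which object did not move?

the yellow cube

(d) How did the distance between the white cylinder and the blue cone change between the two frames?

+0.4

They were about 5.8 units apart before and 6.2 after — 0.4 units further apart.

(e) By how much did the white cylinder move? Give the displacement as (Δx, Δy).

(2.8, -0.1)

The white cylinder started near (6.6, 7.6) and ended near (9.4, 7.5).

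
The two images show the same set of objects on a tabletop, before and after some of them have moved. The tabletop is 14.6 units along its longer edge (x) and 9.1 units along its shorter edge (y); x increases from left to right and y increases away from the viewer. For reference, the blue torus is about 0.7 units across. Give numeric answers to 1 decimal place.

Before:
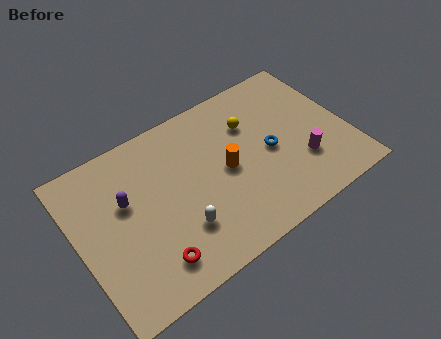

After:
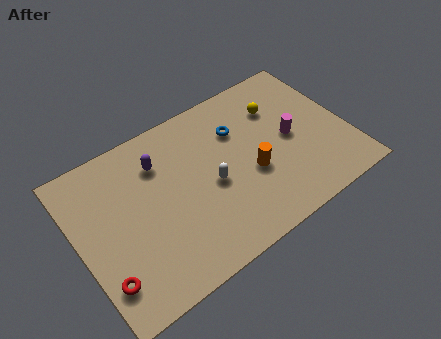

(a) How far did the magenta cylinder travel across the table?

1.7

The magenta cylinder moved from about (11.9, 2.8) to (11.6, 4.5), a distance of √(0.3² + 1.7²) ≈ 1.7.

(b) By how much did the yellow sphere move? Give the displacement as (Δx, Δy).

(1.6, 0.2)

The yellow sphere started near (9.7, 6.4) and ended near (11.3, 6.6).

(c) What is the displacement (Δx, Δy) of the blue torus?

(-1.4, 2.1)

The blue torus started near (10.4, 4.3) and ended near (9.0, 6.4).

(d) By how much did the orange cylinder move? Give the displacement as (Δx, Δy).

(1.2, -0.9)

The orange cylinder was at about (8.0, 4.5) and moved to about (9.2, 3.6).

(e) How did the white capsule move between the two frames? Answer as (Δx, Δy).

(2.0, 1.5)

The white capsule was at about (5.1, 2.6) and moved to about (7.1, 4.1).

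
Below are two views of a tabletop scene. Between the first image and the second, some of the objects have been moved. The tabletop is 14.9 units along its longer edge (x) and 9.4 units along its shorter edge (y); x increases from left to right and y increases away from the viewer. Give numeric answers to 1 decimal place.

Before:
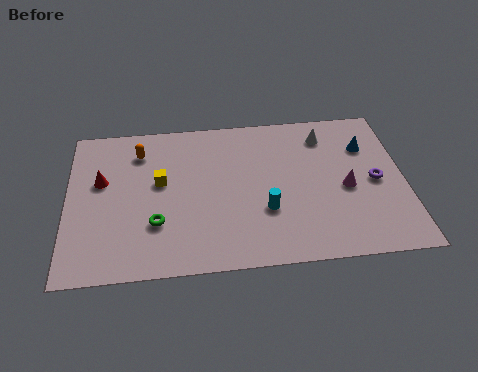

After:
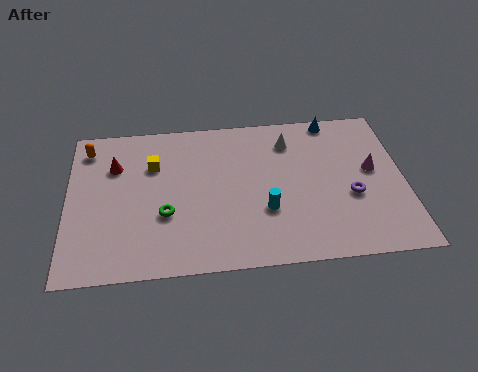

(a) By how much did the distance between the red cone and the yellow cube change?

-0.9

The distance was about 2.6 in the first image and 1.7 in the second, so they moved 0.9 units closer together.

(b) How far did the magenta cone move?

1.6

The magenta cone moved from about (12.3, 4.2) to (13.5, 5.2), a distance of √(1.2² + 1.0²) ≈ 1.6.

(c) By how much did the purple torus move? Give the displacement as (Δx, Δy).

(-1.1, -0.8)

The purple torus started near (13.6, 4.5) and ended near (12.5, 3.7).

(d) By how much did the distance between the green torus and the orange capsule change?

+1.0

They were about 4.6 units apart before and 5.6 after — 1.0 units further apart.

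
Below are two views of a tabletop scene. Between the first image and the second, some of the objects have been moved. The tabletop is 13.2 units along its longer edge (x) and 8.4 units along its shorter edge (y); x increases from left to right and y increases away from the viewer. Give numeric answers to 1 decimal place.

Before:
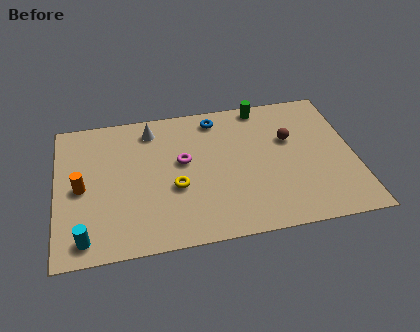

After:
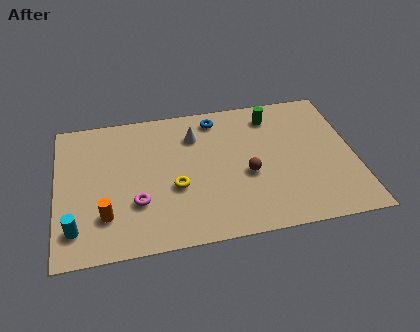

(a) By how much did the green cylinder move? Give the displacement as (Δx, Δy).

(0.4, -0.7)

The green cylinder was at about (9.3, 7.6) and moved to about (9.7, 6.9).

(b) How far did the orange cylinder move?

2.1

From (1.1, 4.0) to (2.1, 2.2), the orange cylinder covered √(1.0² + 1.8²) ≈ 2.1 units.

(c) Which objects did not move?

the yellow torus and the blue torus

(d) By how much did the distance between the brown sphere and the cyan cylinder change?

-2.3

The distance was about 10.1 in the first image and 7.8 in the second, so they moved 2.3 units closer together.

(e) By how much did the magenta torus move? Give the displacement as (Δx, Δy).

(-2.1, -2.1)

From the two frames, the magenta torus sits at roughly (5.6, 4.8) before and (3.5, 2.7) after.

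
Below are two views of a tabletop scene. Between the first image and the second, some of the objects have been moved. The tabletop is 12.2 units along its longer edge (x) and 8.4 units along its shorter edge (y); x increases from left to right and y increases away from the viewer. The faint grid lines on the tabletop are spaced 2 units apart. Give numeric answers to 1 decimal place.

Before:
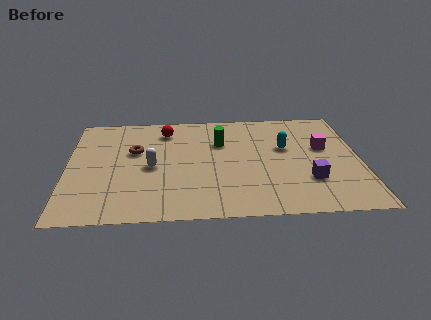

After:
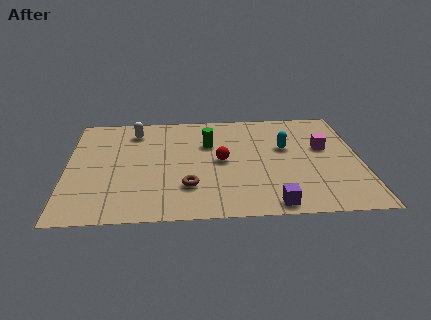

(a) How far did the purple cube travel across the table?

2.3

The purple cube moved from about (10.0, 2.5) to (8.4, 0.8), a distance of √(1.6² + 1.7²) ≈ 2.3.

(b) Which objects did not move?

the magenta cube and the cyan capsule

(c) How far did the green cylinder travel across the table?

0.5

The green cylinder was near (6.4, 5.7) before and (5.9, 5.6) after, so it travelled √(0.5² + 0.1²) ≈ 0.5 units.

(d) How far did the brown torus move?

3.6

The brown torus moved from about (2.8, 5.2) to (5.0, 2.3), a distance of √(2.2² + 2.9²) ≈ 3.6.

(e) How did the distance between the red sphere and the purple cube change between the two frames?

-3.4

Before: roughly 7.3 units apart; after: 3.9. That's 3.4 units closer together.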